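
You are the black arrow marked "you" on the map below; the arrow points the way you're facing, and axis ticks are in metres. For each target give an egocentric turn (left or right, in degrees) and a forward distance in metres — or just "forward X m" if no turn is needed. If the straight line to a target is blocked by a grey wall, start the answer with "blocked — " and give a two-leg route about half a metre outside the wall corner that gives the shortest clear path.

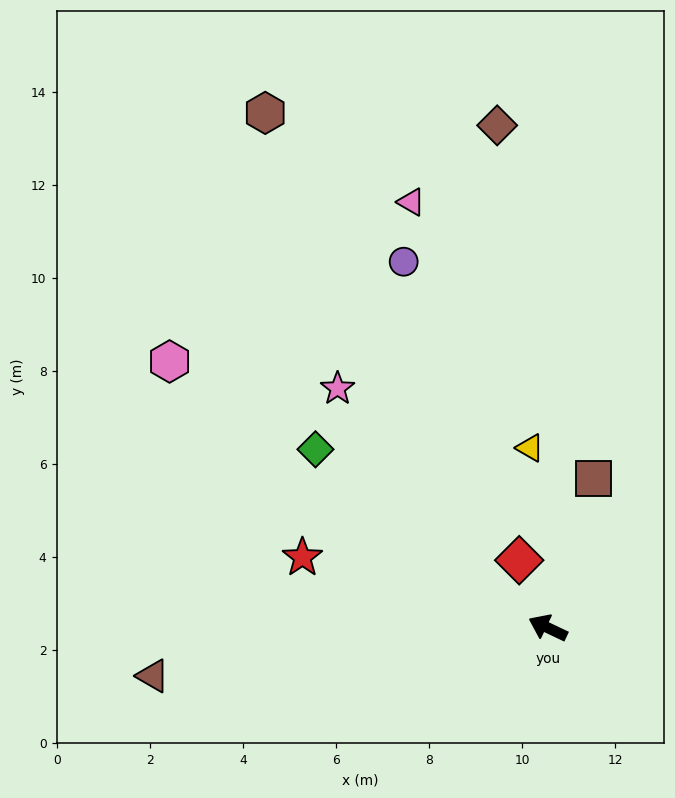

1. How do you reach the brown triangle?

turn left 32°, forward 8.6 m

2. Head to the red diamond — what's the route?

turn right 42°, forward 1.6 m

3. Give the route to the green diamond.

turn right 12°, forward 6.3 m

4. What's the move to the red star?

turn left 9°, forward 5.5 m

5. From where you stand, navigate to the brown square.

turn right 82°, forward 3.4 m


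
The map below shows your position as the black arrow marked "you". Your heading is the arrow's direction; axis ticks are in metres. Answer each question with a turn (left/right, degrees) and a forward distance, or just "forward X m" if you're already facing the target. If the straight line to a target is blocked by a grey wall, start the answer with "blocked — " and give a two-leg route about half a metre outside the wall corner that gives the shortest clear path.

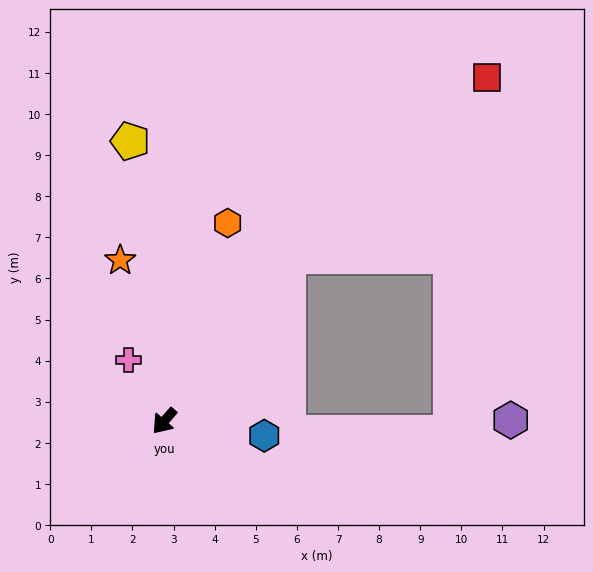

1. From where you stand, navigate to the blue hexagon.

turn left 123°, forward 2.5 m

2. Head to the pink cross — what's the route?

turn right 109°, forward 1.7 m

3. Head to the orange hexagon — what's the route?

turn right 157°, forward 5.1 m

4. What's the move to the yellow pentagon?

turn right 132°, forward 6.9 m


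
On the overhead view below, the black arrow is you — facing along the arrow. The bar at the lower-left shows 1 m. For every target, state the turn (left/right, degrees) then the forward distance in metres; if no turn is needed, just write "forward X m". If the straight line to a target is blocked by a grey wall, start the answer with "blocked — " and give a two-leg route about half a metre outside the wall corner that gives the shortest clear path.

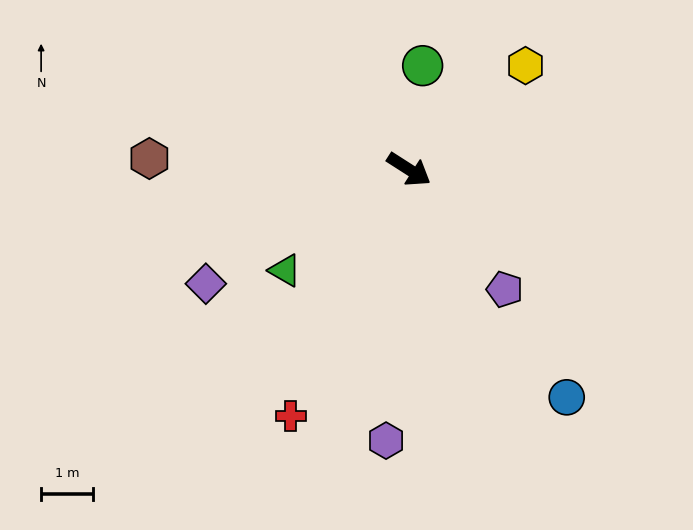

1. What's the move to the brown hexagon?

turn right 150°, forward 5.0 m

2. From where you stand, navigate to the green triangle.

turn right 108°, forward 3.1 m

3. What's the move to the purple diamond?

turn right 118°, forward 4.5 m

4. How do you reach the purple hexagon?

turn right 62°, forward 5.3 m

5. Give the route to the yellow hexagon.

turn left 74°, forward 3.0 m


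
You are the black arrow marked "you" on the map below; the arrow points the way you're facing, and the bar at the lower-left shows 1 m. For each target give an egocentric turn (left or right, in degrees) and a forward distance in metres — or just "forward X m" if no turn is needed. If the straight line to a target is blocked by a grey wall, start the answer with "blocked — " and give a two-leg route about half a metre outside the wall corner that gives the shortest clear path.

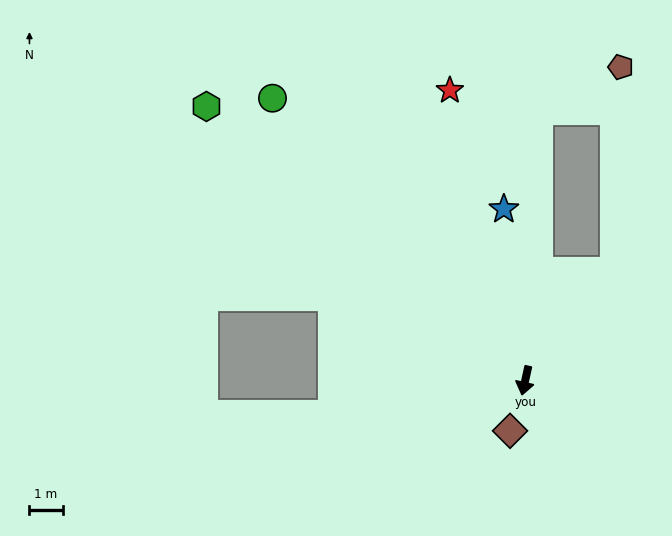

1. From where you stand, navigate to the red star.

turn right 153°, forward 9.1 m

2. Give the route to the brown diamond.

turn right 4°, forward 1.6 m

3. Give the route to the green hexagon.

turn right 118°, forward 12.7 m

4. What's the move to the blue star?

turn right 160°, forward 5.2 m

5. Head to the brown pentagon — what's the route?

blocked — turn left 154°, forward 4.3 m, then turn left 36°, forward 6.2 m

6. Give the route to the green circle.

turn right 126°, forward 11.5 m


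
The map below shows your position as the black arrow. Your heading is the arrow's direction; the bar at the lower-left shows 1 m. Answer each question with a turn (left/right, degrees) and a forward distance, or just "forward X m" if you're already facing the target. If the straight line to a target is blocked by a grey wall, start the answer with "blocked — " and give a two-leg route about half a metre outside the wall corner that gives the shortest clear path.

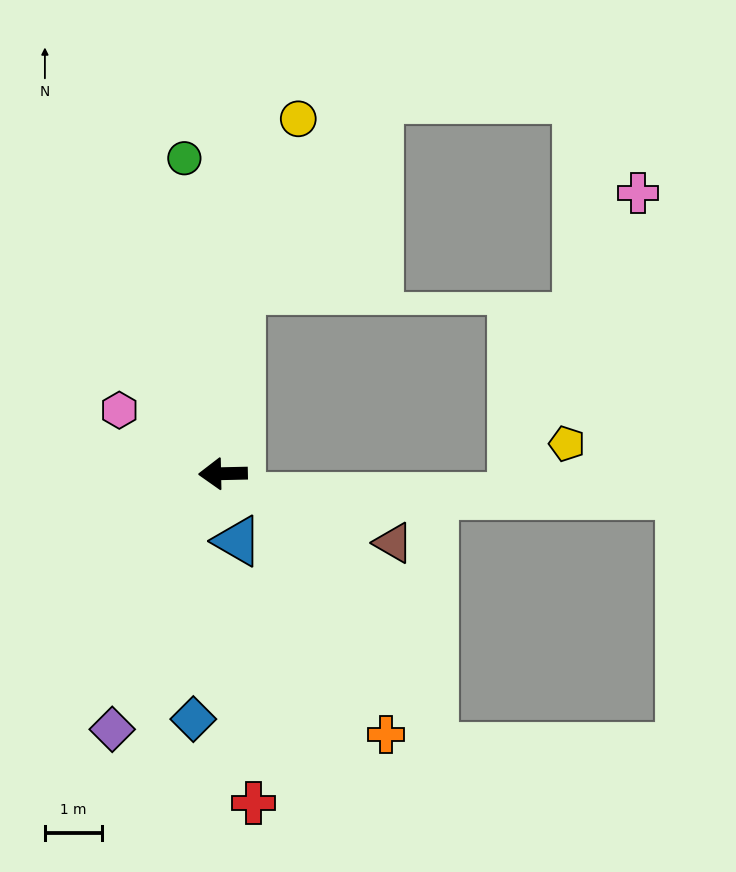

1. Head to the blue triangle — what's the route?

turn left 101°, forward 1.2 m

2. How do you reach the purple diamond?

turn left 65°, forward 4.9 m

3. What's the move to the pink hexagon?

turn right 33°, forward 2.1 m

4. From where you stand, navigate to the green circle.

turn right 84°, forward 5.6 m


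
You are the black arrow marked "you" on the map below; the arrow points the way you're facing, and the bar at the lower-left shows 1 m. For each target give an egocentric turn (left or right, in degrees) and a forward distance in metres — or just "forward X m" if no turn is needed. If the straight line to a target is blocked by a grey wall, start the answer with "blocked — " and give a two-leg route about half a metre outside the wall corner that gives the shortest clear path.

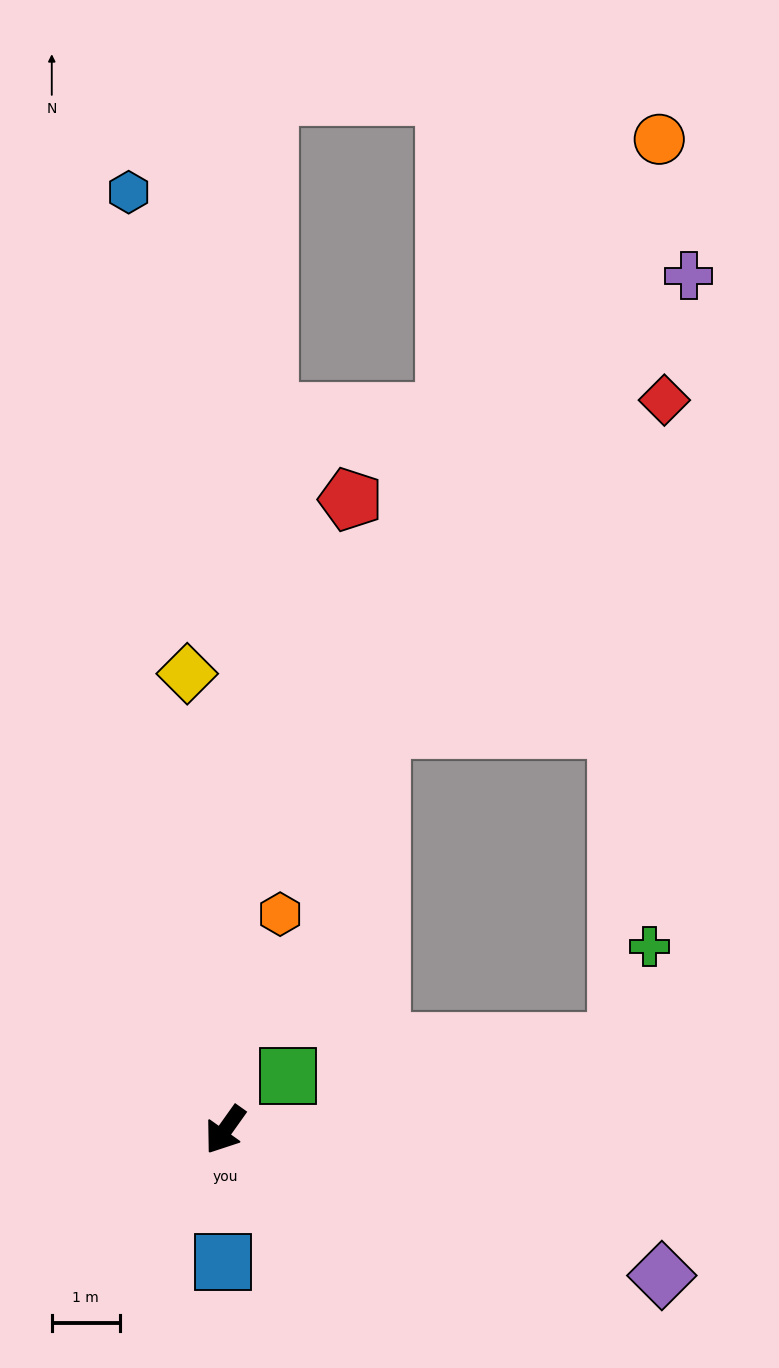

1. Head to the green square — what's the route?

turn left 166°, forward 1.2 m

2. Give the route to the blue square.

turn left 34°, forward 1.9 m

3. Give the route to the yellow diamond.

turn right 140°, forward 6.8 m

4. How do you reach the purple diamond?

turn left 107°, forward 6.8 m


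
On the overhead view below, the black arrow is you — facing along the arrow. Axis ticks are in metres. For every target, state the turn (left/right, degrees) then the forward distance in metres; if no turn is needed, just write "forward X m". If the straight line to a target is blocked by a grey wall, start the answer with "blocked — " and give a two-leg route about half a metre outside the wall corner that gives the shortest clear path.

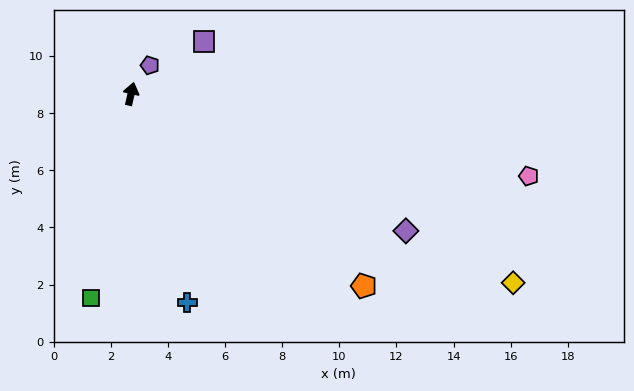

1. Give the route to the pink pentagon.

turn right 89°, forward 14.2 m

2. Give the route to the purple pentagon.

turn right 21°, forward 1.2 m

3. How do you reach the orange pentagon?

turn right 117°, forward 10.6 m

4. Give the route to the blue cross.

turn right 152°, forward 7.6 m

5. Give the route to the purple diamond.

turn right 104°, forward 10.8 m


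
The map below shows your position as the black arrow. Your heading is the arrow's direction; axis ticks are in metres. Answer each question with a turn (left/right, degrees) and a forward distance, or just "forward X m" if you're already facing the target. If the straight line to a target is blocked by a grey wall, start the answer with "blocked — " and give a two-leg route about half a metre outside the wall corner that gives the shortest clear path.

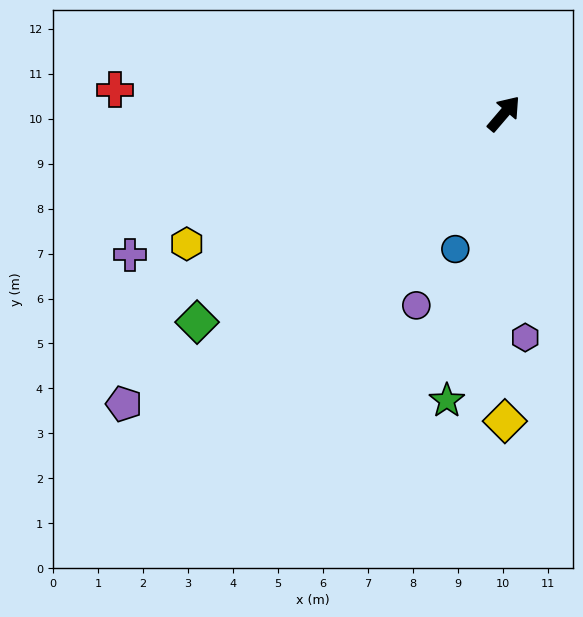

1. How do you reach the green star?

turn right 151°, forward 6.5 m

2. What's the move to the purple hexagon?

turn right 134°, forward 5.0 m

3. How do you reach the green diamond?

turn left 165°, forward 8.2 m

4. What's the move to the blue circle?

turn right 159°, forward 3.2 m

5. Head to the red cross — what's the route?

turn left 127°, forward 8.7 m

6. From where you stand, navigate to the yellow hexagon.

turn left 153°, forward 7.6 m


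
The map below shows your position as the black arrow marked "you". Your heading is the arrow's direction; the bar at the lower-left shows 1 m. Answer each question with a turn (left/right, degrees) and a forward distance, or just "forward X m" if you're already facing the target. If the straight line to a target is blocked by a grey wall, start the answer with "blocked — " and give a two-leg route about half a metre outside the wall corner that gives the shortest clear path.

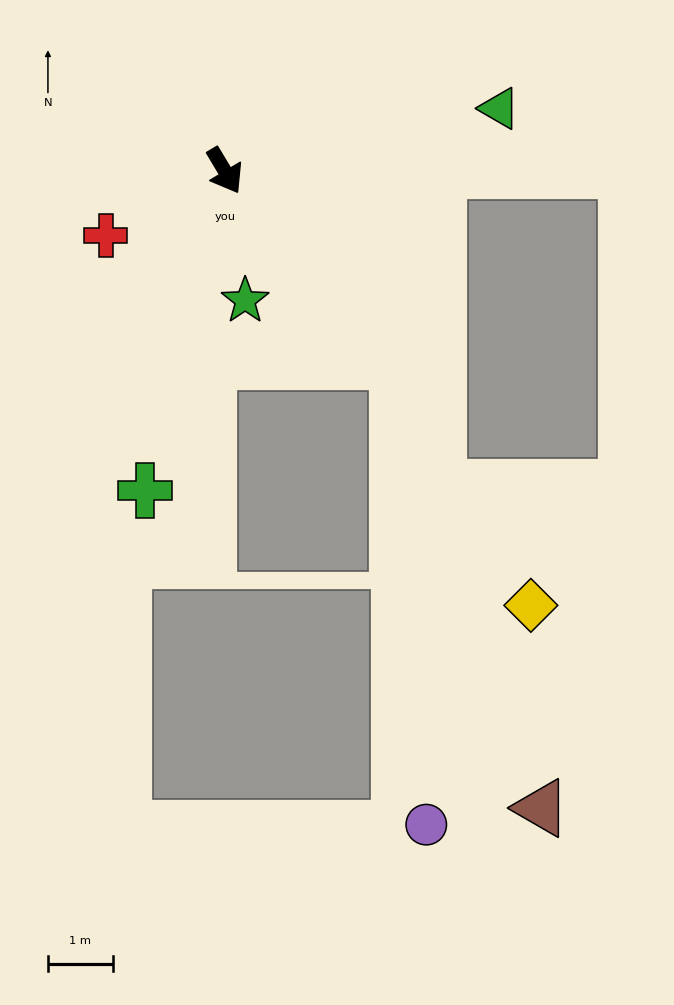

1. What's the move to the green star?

turn right 22°, forward 2.0 m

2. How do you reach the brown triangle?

blocked — turn left 11°, forward 4.0 m, then turn right 24°, forward 7.3 m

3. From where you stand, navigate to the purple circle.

blocked — turn left 11°, forward 4.0 m, then turn right 38°, forward 7.2 m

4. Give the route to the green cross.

turn right 45°, forward 5.1 m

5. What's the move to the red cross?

turn right 92°, forward 2.1 m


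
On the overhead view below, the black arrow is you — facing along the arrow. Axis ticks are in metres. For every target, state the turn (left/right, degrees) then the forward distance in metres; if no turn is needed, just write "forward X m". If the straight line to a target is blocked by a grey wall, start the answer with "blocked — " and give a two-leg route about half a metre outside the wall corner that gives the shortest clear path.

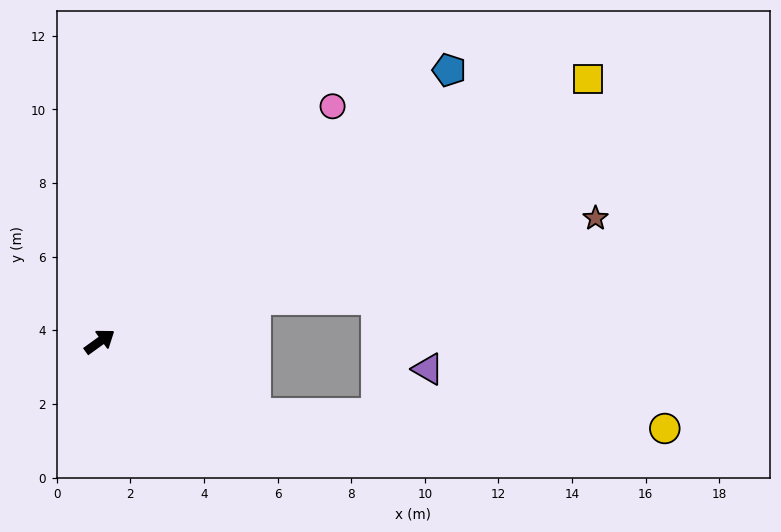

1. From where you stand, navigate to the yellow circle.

blocked — turn right 61°, forward 4.7 m, then turn left 23°, forward 11.1 m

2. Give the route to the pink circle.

turn left 9°, forward 9.0 m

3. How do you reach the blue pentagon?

turn left 2°, forward 12.0 m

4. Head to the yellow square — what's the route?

turn right 8°, forward 15.1 m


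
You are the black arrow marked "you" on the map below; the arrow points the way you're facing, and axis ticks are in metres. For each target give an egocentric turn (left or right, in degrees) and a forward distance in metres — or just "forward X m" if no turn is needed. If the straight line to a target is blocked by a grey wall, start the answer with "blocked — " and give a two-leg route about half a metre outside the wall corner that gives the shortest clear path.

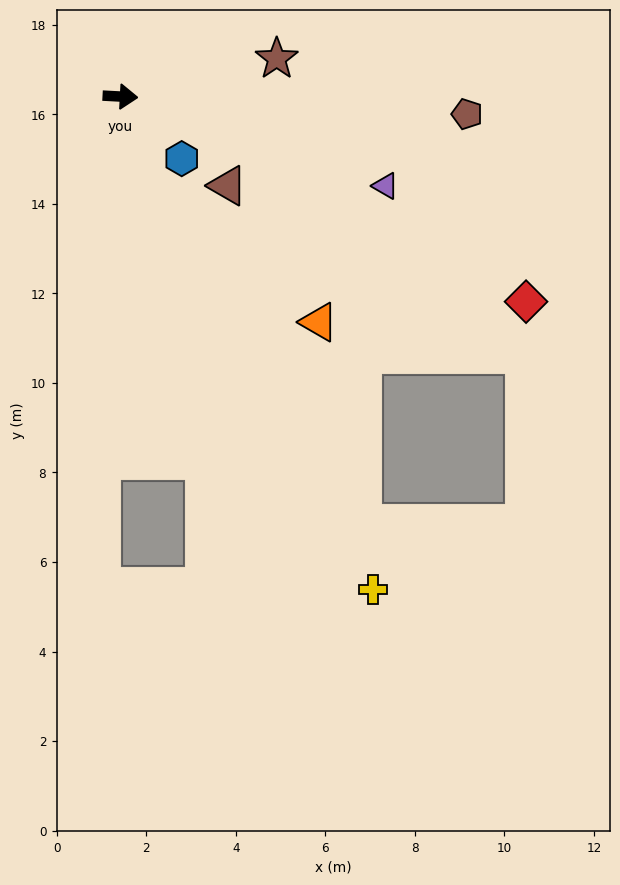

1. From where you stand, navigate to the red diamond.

turn right 24°, forward 10.2 m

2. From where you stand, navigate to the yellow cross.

turn right 60°, forward 12.4 m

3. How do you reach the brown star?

turn left 17°, forward 3.6 m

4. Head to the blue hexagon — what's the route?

turn right 42°, forward 1.9 m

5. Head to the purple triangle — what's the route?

turn right 16°, forward 6.2 m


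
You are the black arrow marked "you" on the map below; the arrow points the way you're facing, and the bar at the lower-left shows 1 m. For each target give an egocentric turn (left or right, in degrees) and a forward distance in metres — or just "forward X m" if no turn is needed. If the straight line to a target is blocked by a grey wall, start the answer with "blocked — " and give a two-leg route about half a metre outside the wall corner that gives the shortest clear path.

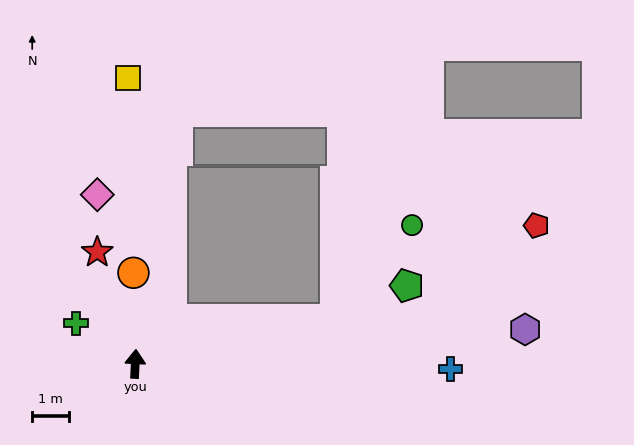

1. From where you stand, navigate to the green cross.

turn left 58°, forward 2.0 m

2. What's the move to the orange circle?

turn left 4°, forward 2.5 m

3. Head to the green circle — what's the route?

blocked — turn right 75°, forward 5.6 m, then turn left 39°, forward 3.3 m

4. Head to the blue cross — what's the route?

turn right 88°, forward 8.6 m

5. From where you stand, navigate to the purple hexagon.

turn right 82°, forward 10.7 m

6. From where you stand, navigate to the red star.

turn left 22°, forward 3.2 m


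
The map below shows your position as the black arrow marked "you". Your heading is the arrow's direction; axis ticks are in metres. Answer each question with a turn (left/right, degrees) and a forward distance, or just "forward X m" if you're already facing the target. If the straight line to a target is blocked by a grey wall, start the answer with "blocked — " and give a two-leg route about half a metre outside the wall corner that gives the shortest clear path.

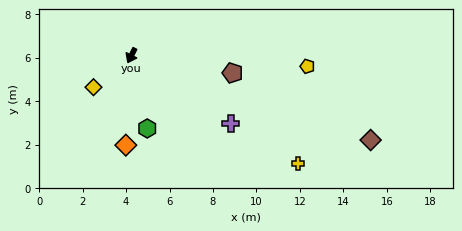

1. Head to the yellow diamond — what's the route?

turn right 23°, forward 2.3 m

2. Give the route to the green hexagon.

turn left 39°, forward 3.4 m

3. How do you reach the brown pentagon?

turn left 107°, forward 4.7 m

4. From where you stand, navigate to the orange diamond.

turn left 23°, forward 4.1 m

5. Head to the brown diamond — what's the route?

turn left 97°, forward 11.7 m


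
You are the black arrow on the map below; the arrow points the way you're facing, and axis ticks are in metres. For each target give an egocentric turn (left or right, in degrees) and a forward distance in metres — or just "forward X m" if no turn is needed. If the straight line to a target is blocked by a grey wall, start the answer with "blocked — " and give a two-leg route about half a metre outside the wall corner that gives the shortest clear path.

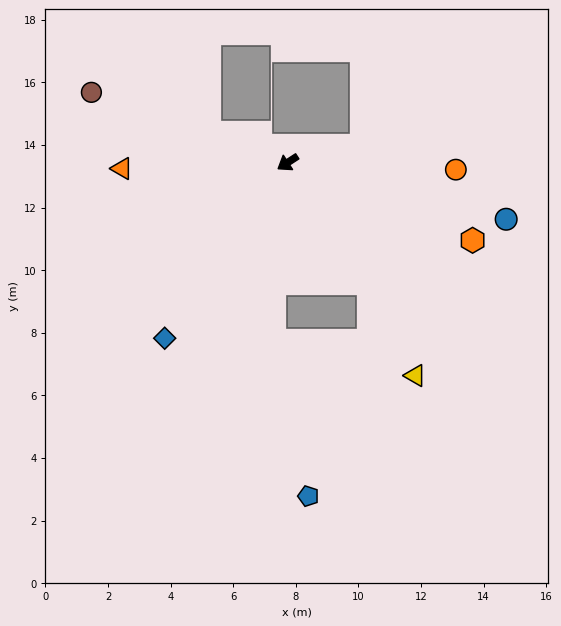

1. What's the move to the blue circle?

turn left 132°, forward 7.2 m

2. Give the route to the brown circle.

turn right 53°, forward 6.7 m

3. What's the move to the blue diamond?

turn left 22°, forward 6.9 m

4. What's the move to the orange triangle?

turn right 31°, forward 5.3 m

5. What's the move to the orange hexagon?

turn left 124°, forward 6.4 m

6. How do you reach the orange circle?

turn left 145°, forward 5.4 m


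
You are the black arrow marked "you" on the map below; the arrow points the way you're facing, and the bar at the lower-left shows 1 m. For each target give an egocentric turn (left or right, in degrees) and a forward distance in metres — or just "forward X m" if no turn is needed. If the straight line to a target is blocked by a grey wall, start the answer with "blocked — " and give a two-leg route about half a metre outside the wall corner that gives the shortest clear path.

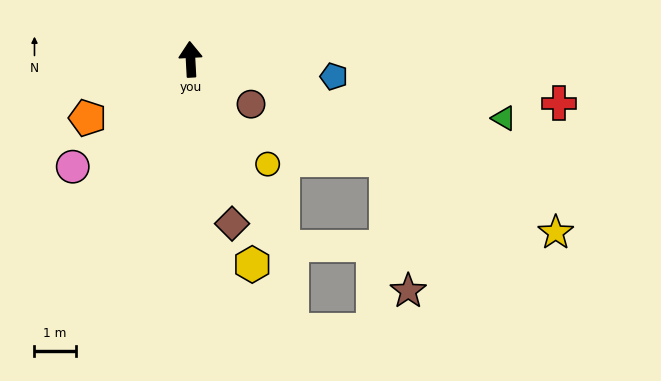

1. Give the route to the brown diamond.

turn right 169°, forward 4.1 m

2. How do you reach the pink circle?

turn left 129°, forward 3.9 m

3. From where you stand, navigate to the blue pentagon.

turn right 100°, forward 3.5 m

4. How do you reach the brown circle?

turn right 130°, forward 1.8 m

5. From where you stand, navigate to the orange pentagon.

turn left 117°, forward 2.9 m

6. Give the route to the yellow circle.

turn right 147°, forward 3.2 m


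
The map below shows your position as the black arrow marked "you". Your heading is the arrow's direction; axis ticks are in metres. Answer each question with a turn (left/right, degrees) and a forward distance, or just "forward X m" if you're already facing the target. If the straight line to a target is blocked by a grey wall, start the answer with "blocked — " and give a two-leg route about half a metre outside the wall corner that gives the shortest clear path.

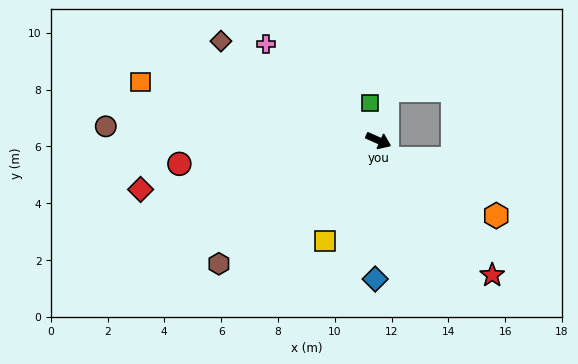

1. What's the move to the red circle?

turn right 149°, forward 7.1 m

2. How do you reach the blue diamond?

turn right 67°, forward 4.9 m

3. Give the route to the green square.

turn left 126°, forward 1.3 m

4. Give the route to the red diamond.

turn right 144°, forward 8.6 m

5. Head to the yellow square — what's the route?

turn right 94°, forward 4.0 m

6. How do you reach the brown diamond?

turn left 172°, forward 6.6 m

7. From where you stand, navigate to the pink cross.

turn left 163°, forward 5.2 m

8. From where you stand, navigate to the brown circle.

turn right 159°, forward 9.6 m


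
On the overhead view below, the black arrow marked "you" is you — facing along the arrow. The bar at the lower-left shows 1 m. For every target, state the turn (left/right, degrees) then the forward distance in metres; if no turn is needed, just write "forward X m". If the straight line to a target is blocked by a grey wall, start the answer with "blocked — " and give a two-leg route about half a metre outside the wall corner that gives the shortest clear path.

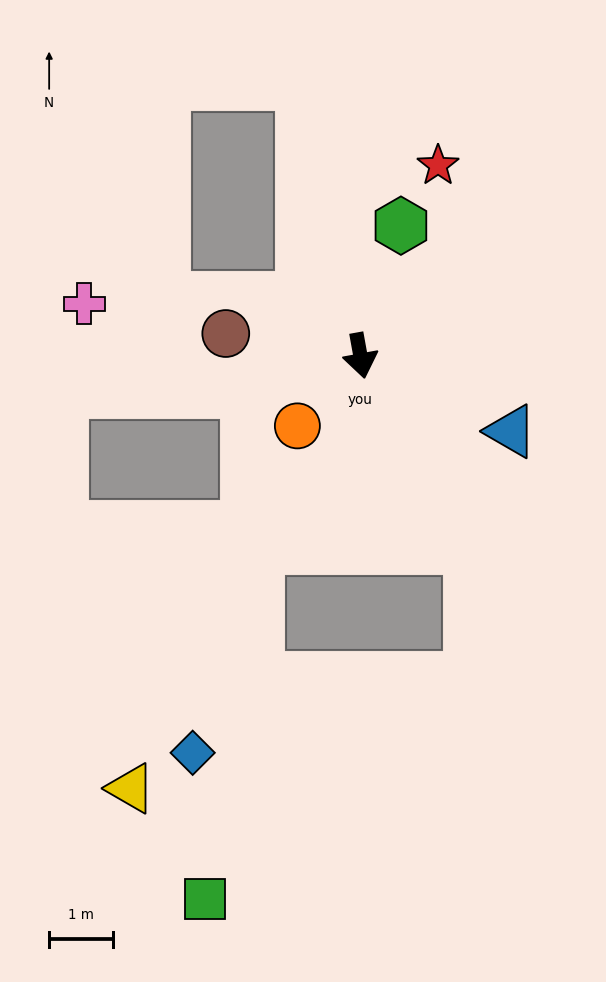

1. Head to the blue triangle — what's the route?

turn left 53°, forward 2.6 m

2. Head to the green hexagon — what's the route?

turn left 152°, forward 2.1 m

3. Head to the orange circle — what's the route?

turn right 52°, forward 1.5 m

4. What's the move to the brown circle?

turn right 110°, forward 2.1 m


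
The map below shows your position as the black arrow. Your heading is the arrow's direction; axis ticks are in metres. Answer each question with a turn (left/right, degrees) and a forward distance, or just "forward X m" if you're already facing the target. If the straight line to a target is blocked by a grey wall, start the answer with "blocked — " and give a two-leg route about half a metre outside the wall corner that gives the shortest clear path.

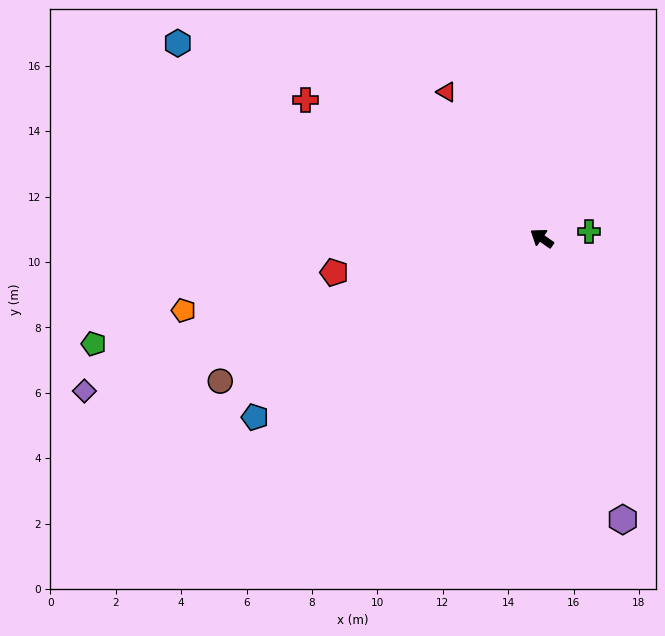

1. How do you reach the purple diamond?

turn left 53°, forward 14.7 m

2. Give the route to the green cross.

turn right 137°, forward 1.5 m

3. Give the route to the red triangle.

turn right 22°, forward 5.3 m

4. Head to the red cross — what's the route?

turn left 5°, forward 8.4 m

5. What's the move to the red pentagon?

turn left 44°, forward 6.4 m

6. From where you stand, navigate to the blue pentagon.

turn left 67°, forward 10.3 m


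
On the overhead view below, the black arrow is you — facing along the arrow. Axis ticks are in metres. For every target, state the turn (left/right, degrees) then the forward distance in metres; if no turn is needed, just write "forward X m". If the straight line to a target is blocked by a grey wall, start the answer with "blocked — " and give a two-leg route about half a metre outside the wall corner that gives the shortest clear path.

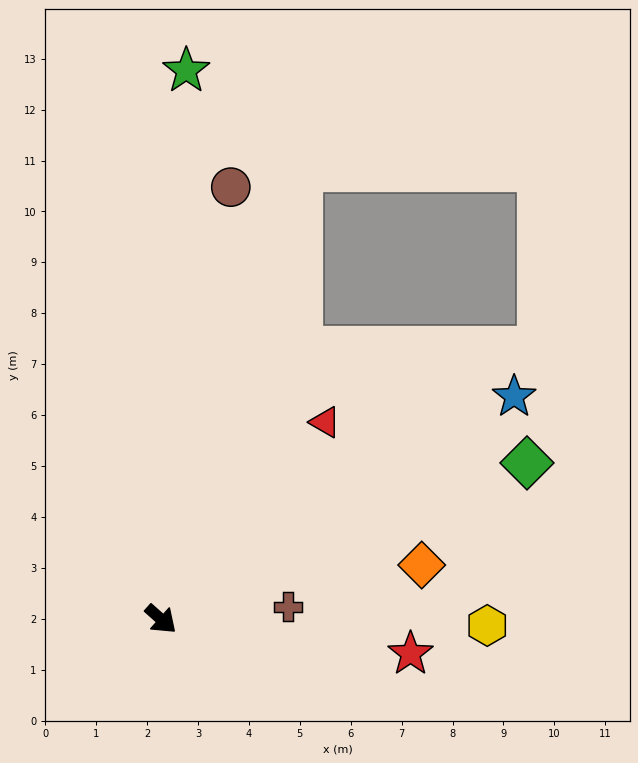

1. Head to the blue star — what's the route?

turn left 74°, forward 8.2 m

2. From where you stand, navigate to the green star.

turn left 129°, forward 10.8 m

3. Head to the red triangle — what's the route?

turn left 92°, forward 5.0 m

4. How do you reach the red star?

turn left 34°, forward 4.9 m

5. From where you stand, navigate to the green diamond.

turn left 65°, forward 7.8 m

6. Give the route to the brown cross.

turn left 47°, forward 2.5 m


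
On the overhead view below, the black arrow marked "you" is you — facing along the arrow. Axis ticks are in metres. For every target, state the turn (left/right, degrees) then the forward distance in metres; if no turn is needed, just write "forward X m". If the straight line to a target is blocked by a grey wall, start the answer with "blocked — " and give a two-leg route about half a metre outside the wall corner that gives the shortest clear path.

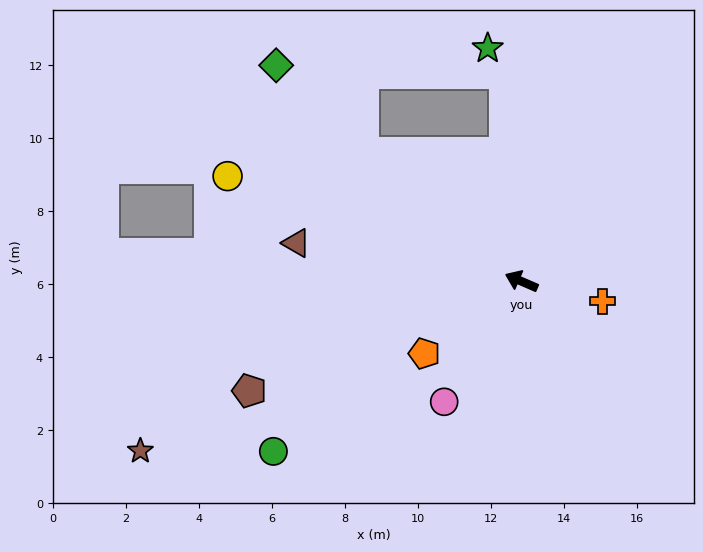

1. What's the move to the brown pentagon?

turn left 45°, forward 8.0 m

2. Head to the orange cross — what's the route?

turn right 170°, forward 2.3 m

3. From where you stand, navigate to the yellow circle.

turn left 4°, forward 8.6 m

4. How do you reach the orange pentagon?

turn left 60°, forward 3.3 m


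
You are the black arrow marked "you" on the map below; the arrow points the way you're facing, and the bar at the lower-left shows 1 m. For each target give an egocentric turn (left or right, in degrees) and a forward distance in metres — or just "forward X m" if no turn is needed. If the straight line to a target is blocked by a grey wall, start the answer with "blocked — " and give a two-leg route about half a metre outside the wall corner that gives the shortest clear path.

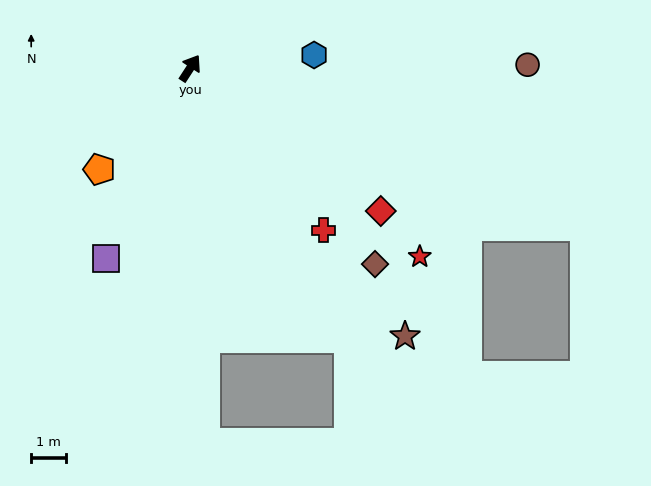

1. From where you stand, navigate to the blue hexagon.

turn right 51°, forward 3.6 m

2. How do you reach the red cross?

turn right 108°, forward 6.0 m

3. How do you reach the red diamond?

turn right 94°, forward 6.8 m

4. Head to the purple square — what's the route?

turn right 171°, forward 6.0 m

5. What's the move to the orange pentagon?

turn left 171°, forward 3.9 m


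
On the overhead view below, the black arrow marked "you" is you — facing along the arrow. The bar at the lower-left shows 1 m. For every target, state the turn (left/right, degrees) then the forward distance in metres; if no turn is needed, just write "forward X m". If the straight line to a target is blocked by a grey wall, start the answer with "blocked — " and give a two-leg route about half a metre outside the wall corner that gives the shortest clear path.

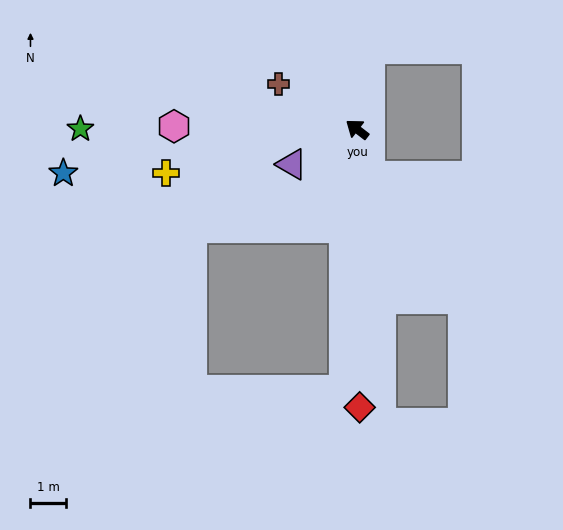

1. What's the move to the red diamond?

turn left 128°, forward 7.9 m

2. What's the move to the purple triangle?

turn left 66°, forward 2.1 m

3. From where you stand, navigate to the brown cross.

turn left 8°, forward 2.6 m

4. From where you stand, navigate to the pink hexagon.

turn left 37°, forward 5.2 m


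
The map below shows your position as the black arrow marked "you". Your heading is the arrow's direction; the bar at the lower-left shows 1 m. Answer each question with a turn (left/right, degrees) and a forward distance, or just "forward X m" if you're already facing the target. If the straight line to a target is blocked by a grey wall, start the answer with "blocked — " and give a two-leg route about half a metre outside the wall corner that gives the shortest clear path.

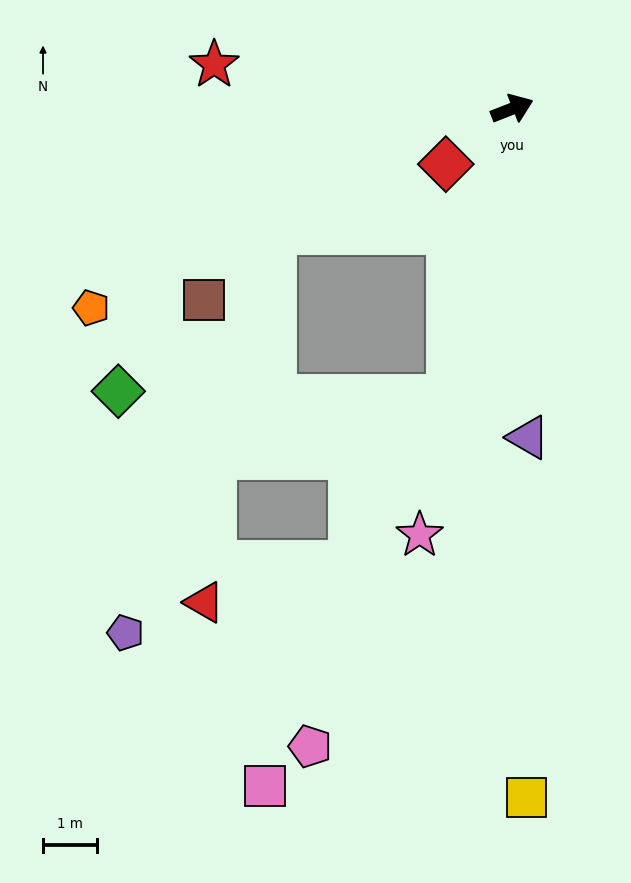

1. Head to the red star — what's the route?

turn left 150°, forward 5.6 m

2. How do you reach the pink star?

turn right 124°, forward 8.1 m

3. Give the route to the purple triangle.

turn right 109°, forward 6.1 m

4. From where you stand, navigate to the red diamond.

turn right 162°, forward 1.6 m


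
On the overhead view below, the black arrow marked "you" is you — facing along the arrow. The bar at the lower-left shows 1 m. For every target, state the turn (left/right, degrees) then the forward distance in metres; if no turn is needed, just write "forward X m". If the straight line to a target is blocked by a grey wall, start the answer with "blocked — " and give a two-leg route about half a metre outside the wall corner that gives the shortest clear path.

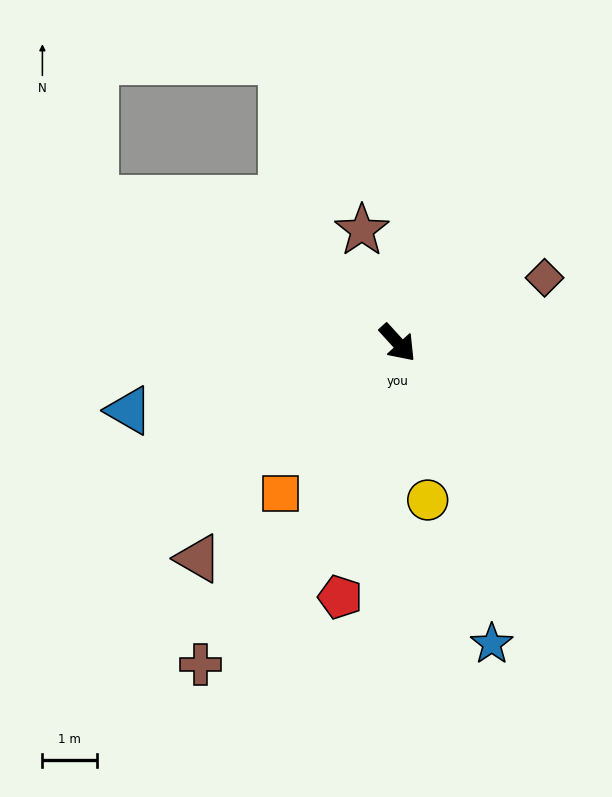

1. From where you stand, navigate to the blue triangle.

turn right 118°, forward 5.1 m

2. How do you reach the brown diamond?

turn left 72°, forward 2.9 m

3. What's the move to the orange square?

turn right 80°, forward 3.5 m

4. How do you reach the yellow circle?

turn right 32°, forward 2.9 m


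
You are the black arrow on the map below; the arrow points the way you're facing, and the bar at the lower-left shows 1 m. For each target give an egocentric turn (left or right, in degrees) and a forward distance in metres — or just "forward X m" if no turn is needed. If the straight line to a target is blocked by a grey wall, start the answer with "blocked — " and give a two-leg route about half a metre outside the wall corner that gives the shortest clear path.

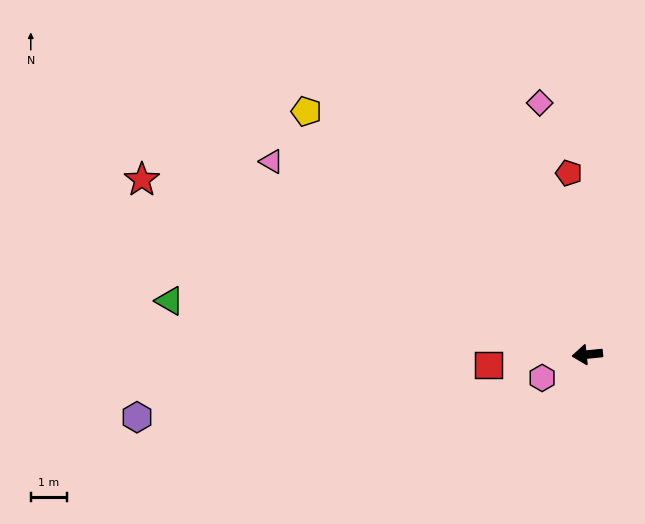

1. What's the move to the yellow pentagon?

turn right 47°, forward 10.2 m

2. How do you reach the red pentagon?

turn right 90°, forward 5.0 m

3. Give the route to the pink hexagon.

turn left 21°, forward 1.4 m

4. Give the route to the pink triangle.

turn right 37°, forward 10.1 m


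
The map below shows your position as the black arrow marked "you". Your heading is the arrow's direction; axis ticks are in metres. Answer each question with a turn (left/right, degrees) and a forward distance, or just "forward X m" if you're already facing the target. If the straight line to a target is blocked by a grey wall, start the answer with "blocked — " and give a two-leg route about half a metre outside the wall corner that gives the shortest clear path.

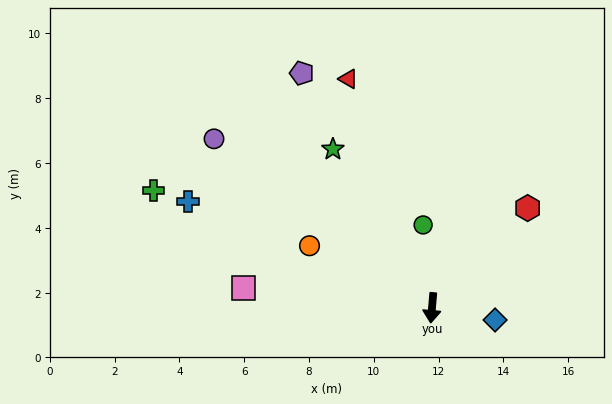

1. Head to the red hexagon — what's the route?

turn left 141°, forward 4.3 m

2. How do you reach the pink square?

turn right 91°, forward 5.8 m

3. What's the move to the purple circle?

turn right 123°, forward 8.5 m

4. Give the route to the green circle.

turn right 169°, forward 2.6 m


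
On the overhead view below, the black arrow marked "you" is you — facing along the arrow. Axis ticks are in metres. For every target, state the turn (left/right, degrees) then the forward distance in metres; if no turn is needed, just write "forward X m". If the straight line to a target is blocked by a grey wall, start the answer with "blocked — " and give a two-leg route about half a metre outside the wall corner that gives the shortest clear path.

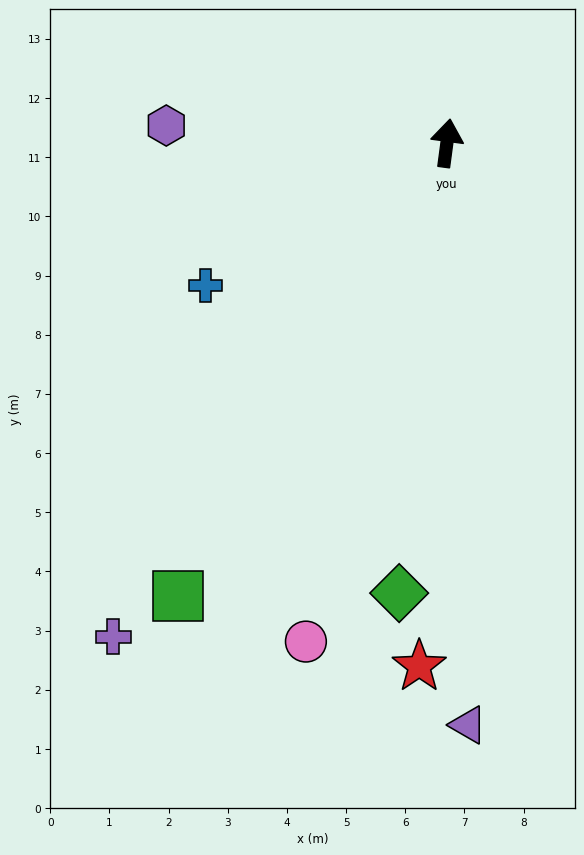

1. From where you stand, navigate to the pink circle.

turn left 172°, forward 8.8 m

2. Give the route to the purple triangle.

turn right 170°, forward 9.8 m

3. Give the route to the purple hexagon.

turn left 94°, forward 4.8 m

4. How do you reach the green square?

turn left 157°, forward 8.9 m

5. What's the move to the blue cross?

turn left 128°, forward 4.7 m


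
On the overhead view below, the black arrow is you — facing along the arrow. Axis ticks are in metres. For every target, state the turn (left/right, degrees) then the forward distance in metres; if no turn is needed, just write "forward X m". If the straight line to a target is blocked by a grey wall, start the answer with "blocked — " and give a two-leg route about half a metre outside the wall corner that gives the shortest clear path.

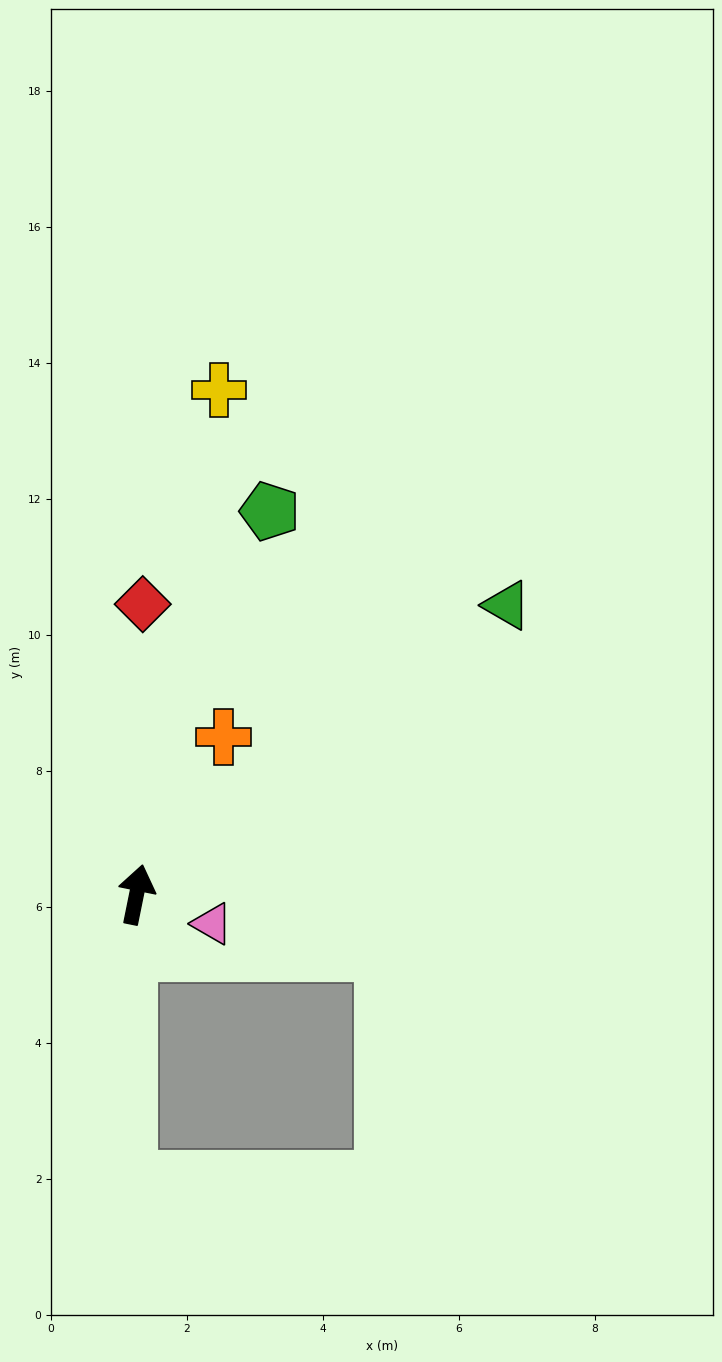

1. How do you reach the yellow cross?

turn left 2°, forward 7.5 m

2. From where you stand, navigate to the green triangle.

turn right 41°, forward 6.9 m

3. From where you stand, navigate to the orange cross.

turn right 17°, forward 2.6 m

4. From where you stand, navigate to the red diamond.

turn left 10°, forward 4.3 m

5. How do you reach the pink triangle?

turn right 100°, forward 1.2 m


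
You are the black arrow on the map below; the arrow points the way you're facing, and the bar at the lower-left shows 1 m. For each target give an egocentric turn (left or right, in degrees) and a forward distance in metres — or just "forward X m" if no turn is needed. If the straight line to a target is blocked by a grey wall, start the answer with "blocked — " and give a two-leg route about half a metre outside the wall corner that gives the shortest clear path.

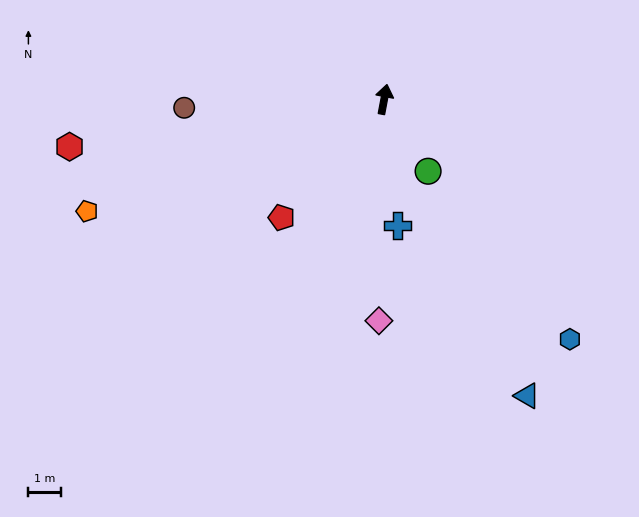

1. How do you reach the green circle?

turn right 138°, forward 2.6 m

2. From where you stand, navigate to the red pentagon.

turn left 150°, forward 4.8 m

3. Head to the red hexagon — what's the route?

turn left 109°, forward 9.8 m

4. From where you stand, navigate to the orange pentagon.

turn left 121°, forward 9.8 m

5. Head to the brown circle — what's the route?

turn left 103°, forward 6.2 m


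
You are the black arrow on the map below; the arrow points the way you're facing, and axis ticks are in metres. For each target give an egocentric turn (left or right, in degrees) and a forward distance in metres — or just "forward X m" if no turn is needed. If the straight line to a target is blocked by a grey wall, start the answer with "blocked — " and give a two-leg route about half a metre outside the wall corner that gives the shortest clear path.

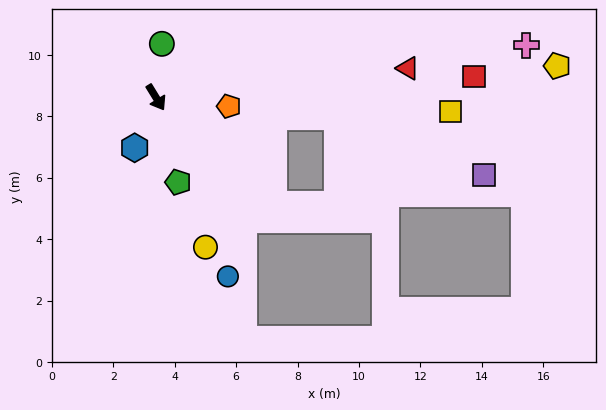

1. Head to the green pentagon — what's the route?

turn right 17°, forward 2.9 m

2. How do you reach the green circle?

turn left 142°, forward 1.8 m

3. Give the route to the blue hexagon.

turn right 54°, forward 1.8 m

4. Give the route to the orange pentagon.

turn left 52°, forward 2.4 m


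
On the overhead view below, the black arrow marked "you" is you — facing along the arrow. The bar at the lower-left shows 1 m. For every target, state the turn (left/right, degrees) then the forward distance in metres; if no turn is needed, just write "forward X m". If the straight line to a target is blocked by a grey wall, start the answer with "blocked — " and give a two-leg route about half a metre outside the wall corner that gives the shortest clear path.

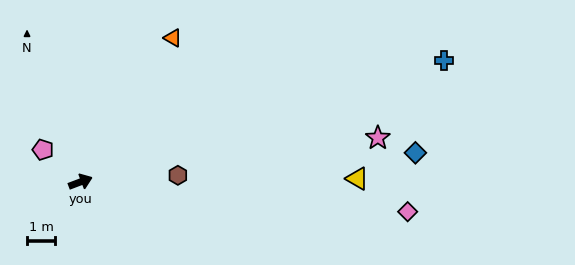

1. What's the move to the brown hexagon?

turn right 17°, forward 3.5 m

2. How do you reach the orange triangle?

turn left 37°, forward 6.1 m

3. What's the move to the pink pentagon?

turn left 119°, forward 1.8 m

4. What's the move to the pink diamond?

turn right 26°, forward 11.8 m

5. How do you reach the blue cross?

turn right 2°, forward 13.7 m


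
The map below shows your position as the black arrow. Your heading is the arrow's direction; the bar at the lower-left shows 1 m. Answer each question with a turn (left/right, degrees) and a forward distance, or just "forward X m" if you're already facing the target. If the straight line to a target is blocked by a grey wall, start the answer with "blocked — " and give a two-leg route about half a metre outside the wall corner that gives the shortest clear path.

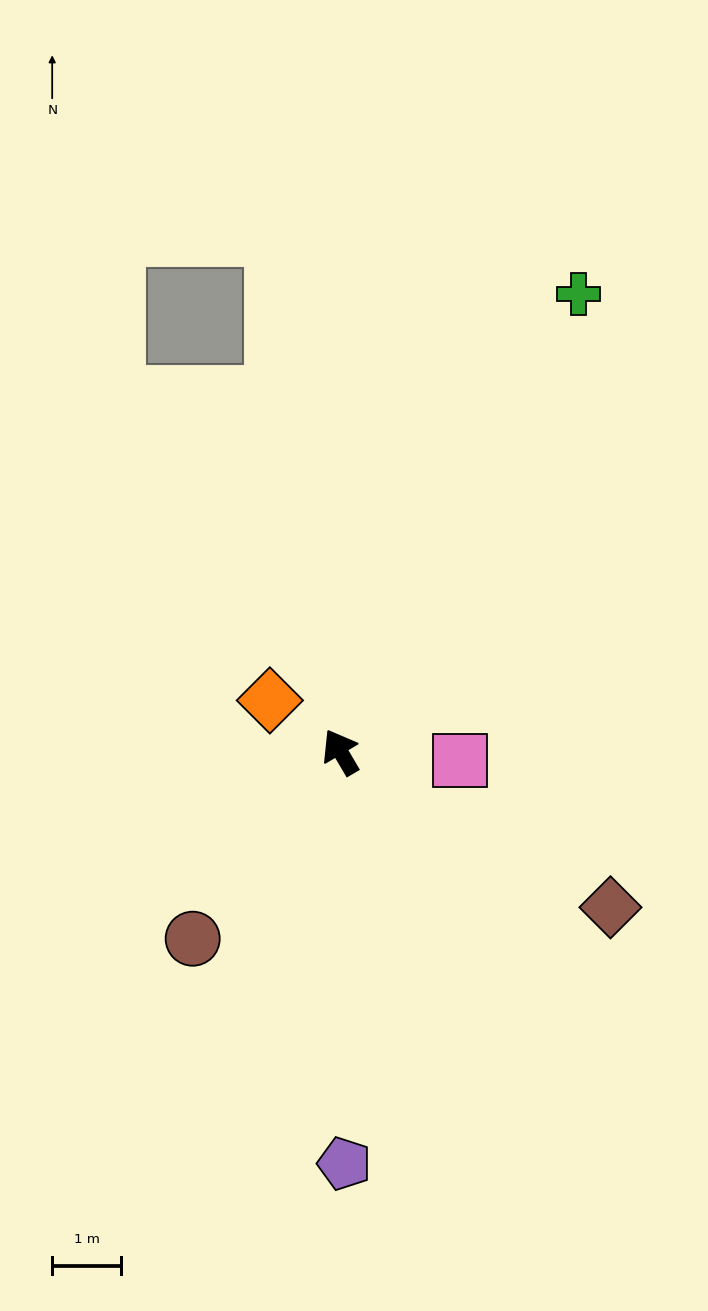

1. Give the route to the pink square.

turn right 125°, forward 1.7 m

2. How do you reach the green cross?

turn right 58°, forward 7.5 m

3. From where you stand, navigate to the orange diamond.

turn left 23°, forward 1.3 m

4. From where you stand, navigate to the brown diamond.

turn right 150°, forward 4.5 m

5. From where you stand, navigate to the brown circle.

turn left 111°, forward 3.5 m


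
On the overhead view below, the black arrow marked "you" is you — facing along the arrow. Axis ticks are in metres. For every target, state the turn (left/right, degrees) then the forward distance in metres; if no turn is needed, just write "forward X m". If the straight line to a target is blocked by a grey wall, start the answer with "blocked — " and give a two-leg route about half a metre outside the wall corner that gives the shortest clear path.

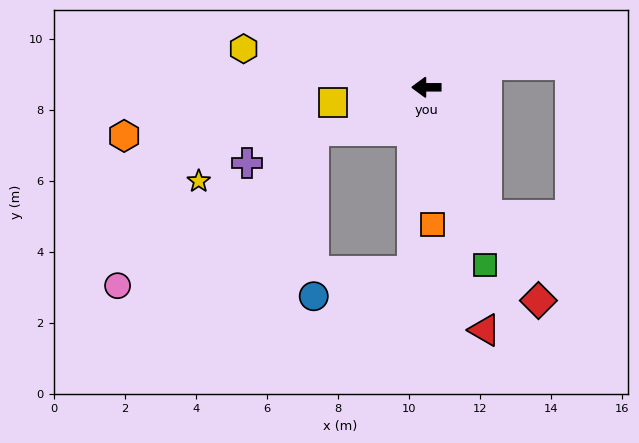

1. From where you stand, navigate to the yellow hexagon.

turn right 12°, forward 5.3 m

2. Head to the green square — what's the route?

turn left 108°, forward 5.3 m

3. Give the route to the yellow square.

turn left 9°, forward 2.7 m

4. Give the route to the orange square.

turn left 93°, forward 3.9 m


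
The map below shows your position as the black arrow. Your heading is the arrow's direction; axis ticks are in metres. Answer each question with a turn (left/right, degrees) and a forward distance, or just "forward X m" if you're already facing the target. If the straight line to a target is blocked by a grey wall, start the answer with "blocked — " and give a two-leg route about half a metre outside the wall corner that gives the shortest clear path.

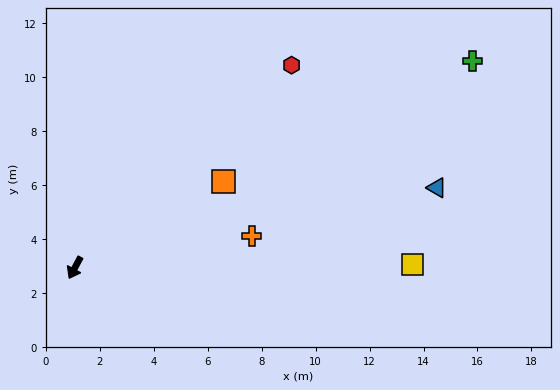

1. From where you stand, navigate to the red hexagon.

turn left 161°, forward 11.0 m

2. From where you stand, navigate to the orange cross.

turn left 128°, forward 6.7 m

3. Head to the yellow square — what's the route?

turn left 119°, forward 12.5 m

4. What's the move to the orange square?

turn left 148°, forward 6.4 m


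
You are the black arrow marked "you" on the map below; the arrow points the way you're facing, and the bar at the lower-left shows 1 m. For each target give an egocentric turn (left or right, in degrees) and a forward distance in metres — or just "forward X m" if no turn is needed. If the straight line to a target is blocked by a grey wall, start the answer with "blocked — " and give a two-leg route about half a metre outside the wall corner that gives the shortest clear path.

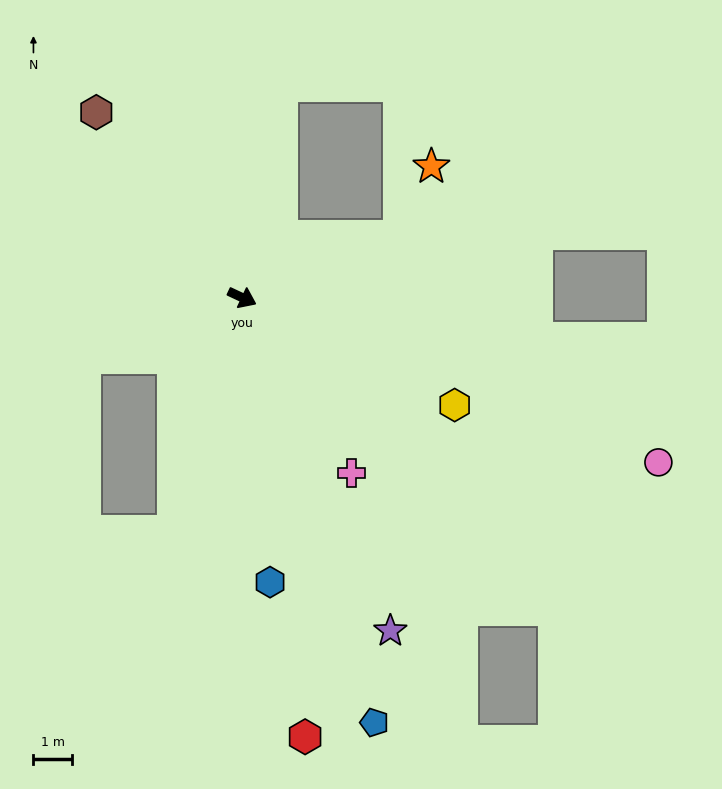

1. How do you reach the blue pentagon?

turn right 48°, forward 11.4 m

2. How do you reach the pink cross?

turn right 33°, forward 5.3 m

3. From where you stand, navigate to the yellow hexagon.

forward 6.1 m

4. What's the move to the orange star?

blocked — turn left 46°, forward 4.3 m, then turn left 45°, forward 2.0 m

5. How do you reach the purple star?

turn right 41°, forward 9.3 m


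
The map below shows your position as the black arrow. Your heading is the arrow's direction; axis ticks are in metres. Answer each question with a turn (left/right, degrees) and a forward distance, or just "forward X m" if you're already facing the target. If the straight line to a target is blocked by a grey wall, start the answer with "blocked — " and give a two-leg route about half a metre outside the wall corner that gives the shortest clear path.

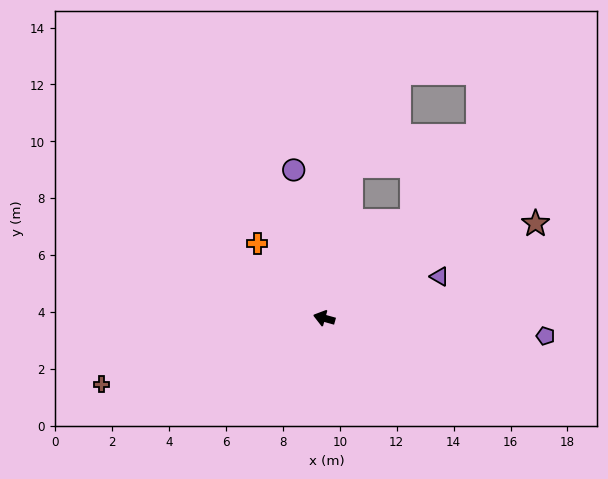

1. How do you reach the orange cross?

turn right 33°, forward 3.5 m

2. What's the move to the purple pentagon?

turn right 169°, forward 7.8 m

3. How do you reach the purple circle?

turn right 63°, forward 5.3 m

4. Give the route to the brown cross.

turn left 32°, forward 8.2 m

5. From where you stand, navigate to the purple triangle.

turn right 144°, forward 4.3 m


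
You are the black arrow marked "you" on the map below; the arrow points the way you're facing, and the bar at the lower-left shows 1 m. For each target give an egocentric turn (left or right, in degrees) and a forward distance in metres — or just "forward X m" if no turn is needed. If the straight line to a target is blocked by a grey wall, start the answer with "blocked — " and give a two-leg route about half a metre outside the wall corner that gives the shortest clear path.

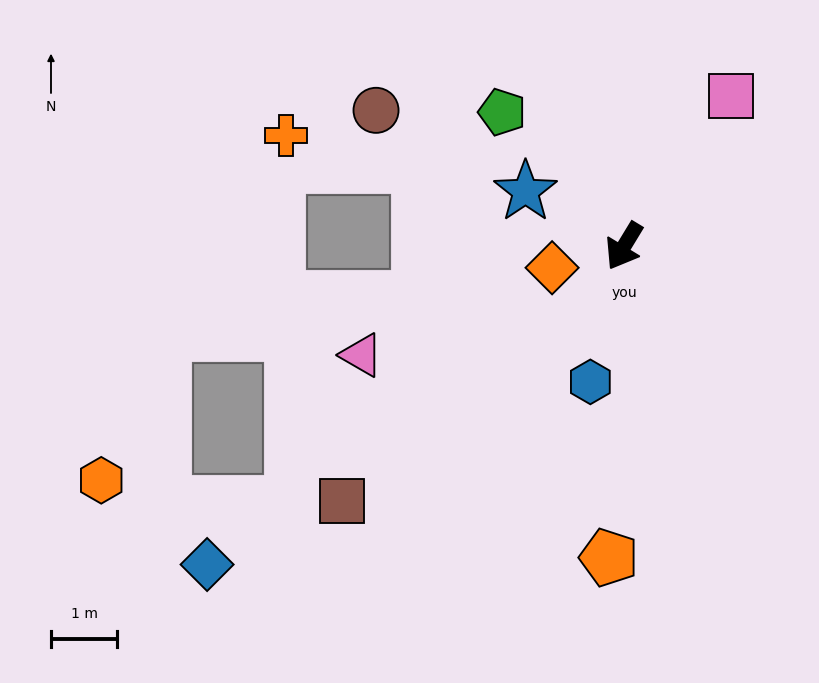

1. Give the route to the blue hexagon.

turn left 17°, forward 2.1 m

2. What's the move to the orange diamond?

turn right 42°, forward 1.1 m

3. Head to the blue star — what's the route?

turn right 88°, forward 1.7 m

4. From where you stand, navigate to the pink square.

turn left 176°, forward 2.8 m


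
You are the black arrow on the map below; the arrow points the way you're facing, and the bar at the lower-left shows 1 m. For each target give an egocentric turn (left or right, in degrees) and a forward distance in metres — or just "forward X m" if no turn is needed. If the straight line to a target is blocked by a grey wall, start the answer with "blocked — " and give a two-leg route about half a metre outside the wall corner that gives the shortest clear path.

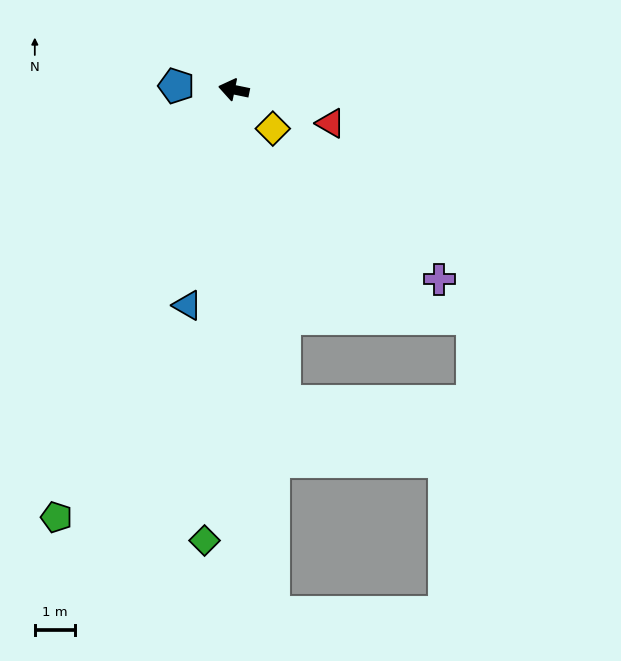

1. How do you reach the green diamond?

turn left 98°, forward 11.2 m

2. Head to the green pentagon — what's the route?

turn left 79°, forward 11.5 m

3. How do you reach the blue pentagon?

turn left 8°, forward 1.4 m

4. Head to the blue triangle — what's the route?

turn left 89°, forward 5.5 m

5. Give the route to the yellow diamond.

turn left 147°, forward 1.4 m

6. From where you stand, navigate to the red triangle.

turn left 172°, forward 2.5 m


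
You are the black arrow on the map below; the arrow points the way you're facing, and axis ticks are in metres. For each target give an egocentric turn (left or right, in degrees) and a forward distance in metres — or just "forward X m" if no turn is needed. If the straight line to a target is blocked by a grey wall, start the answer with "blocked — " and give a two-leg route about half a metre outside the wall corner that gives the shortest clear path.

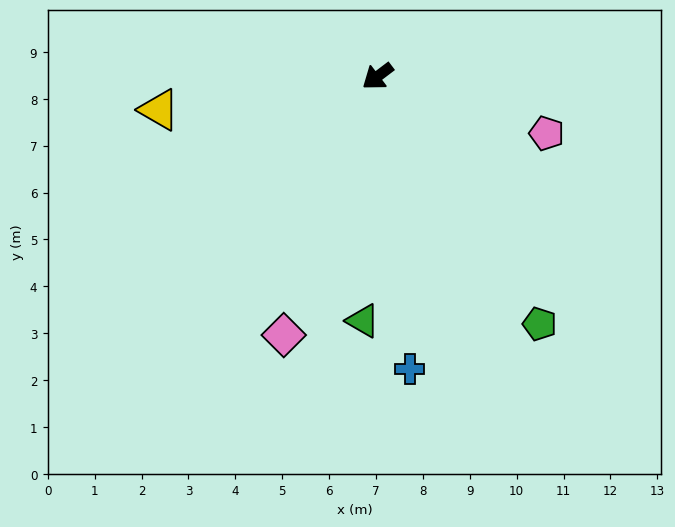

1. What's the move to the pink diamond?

turn left 33°, forward 5.9 m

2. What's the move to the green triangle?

turn left 49°, forward 5.2 m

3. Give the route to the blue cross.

turn left 59°, forward 6.3 m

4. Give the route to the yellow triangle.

turn right 28°, forward 4.7 m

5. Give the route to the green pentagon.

turn left 86°, forward 6.3 m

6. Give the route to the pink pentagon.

turn left 124°, forward 3.8 m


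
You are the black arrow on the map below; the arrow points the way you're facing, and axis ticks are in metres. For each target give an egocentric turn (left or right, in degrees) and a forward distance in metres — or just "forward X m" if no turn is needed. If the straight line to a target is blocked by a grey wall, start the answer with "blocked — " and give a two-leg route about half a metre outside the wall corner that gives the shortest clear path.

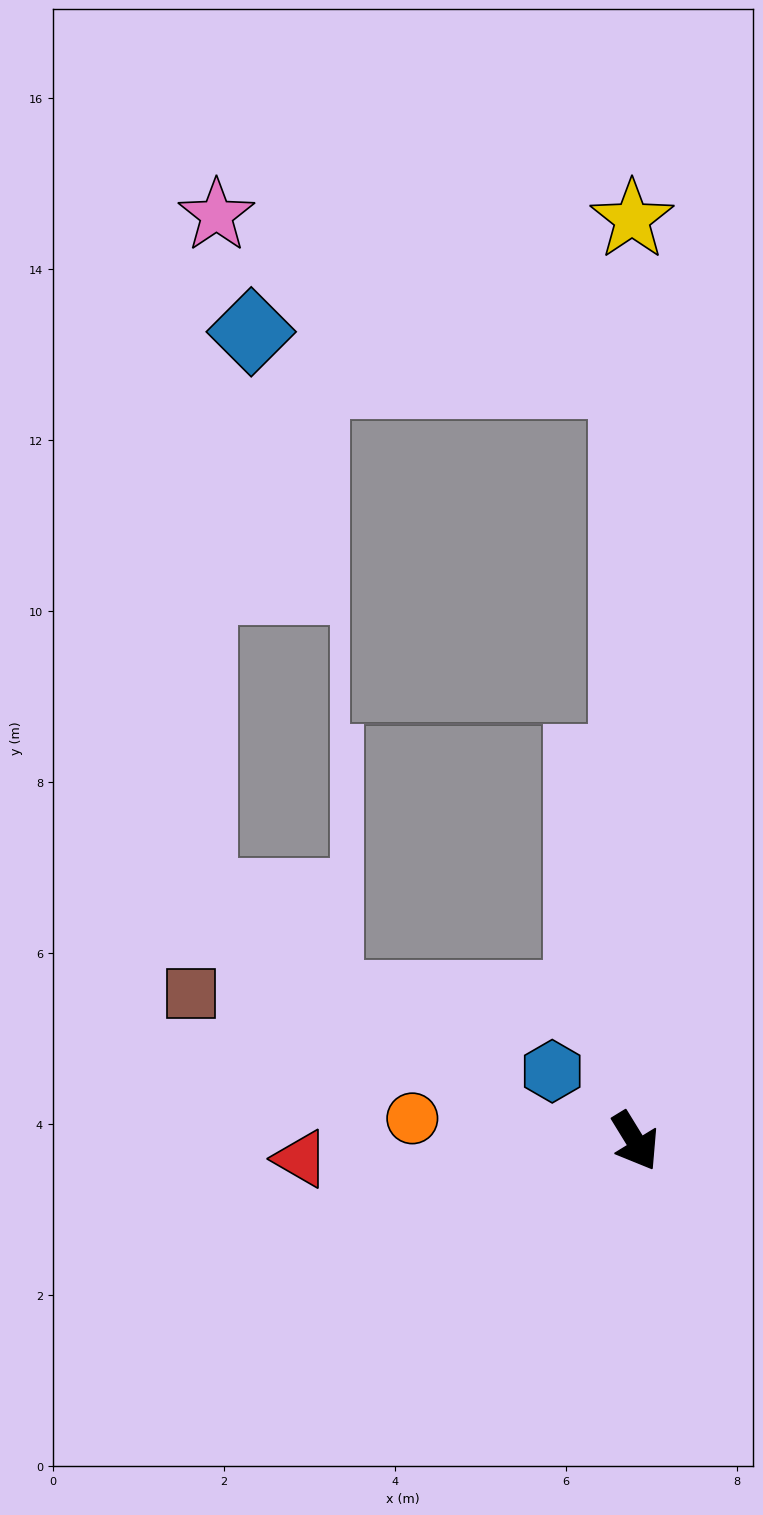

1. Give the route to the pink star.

blocked — turn left 149°, forward 8.9 m, then turn left 67°, forward 5.2 m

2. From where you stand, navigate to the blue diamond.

blocked — turn left 149°, forward 8.9 m, then turn left 82°, forward 4.4 m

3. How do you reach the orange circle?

turn right 127°, forward 2.6 m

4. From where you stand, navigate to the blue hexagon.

turn right 162°, forward 1.3 m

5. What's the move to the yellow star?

turn left 149°, forward 10.8 m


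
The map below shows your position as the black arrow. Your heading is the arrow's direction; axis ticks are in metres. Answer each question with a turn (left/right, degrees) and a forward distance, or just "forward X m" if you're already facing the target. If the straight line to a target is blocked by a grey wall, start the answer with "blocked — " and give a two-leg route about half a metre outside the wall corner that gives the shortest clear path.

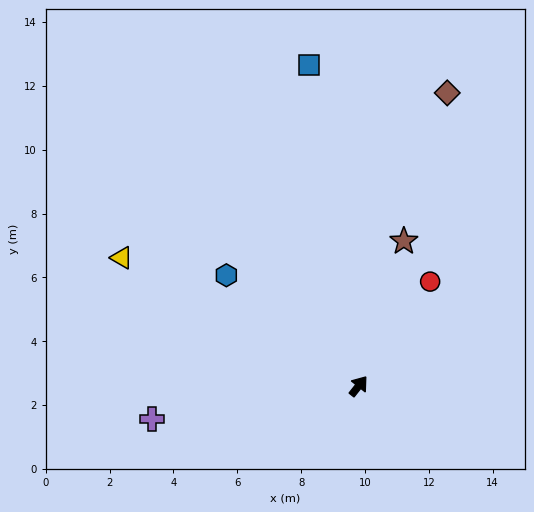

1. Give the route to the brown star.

turn left 21°, forward 4.8 m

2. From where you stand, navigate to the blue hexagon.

turn left 88°, forward 5.4 m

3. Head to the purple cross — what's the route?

turn left 137°, forward 6.5 m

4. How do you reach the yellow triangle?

turn left 100°, forward 8.4 m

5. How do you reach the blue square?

turn left 47°, forward 10.2 m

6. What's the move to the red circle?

turn left 4°, forward 4.0 m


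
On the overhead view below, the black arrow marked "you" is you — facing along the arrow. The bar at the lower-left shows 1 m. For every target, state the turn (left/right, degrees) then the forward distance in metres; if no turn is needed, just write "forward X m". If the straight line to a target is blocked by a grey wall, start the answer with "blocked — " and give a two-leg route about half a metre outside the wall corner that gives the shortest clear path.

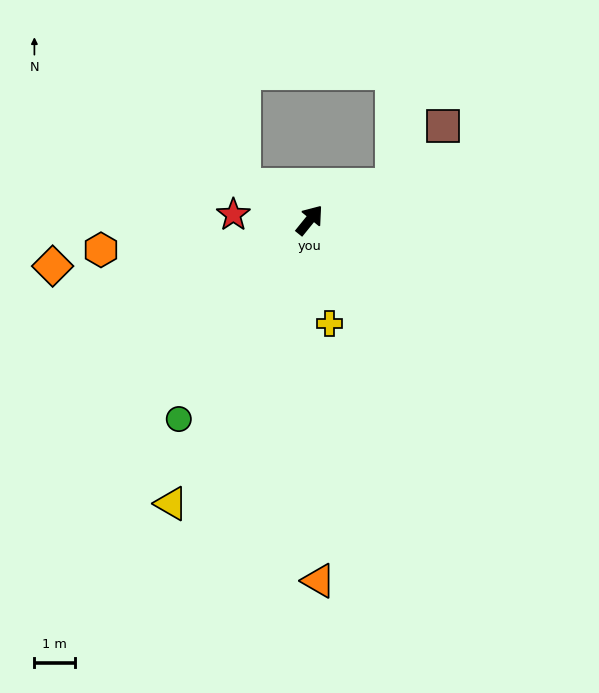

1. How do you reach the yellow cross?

turn right 130°, forward 2.6 m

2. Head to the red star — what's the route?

turn left 125°, forward 1.9 m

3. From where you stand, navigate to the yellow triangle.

turn right 167°, forward 7.9 m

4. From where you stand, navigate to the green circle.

turn right 174°, forward 5.9 m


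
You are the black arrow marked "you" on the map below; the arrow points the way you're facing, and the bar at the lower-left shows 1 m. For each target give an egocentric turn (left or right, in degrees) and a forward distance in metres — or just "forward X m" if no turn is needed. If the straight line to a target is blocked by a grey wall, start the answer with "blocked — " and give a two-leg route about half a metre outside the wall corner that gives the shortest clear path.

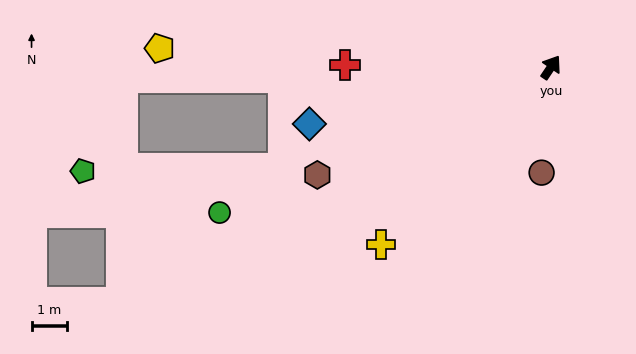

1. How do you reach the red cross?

turn left 123°, forward 5.8 m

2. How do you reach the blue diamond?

turn left 137°, forward 6.9 m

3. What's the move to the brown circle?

turn right 151°, forward 3.0 m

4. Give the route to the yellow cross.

turn left 170°, forward 6.9 m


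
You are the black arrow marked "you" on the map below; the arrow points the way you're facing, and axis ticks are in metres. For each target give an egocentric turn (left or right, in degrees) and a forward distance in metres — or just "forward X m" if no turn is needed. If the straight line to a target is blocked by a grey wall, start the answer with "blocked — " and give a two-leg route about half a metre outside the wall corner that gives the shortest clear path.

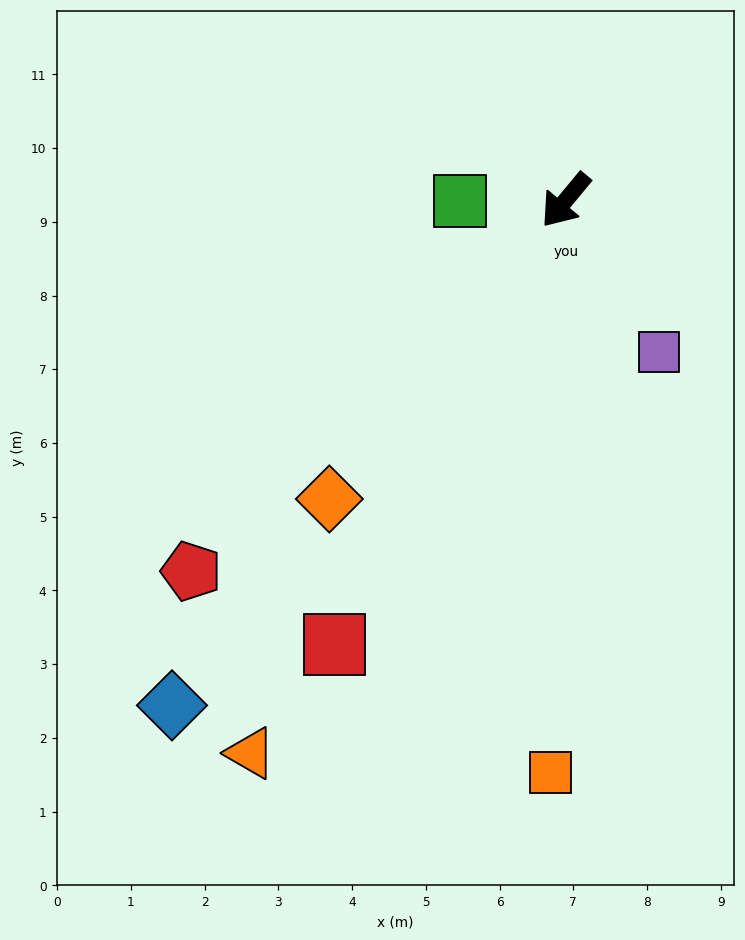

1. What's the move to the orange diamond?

forward 5.2 m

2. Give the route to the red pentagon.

turn right 6°, forward 7.1 m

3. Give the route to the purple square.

turn left 71°, forward 2.4 m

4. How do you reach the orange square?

turn left 38°, forward 7.8 m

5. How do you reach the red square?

turn left 12°, forward 6.8 m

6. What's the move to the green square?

turn right 50°, forward 1.4 m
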